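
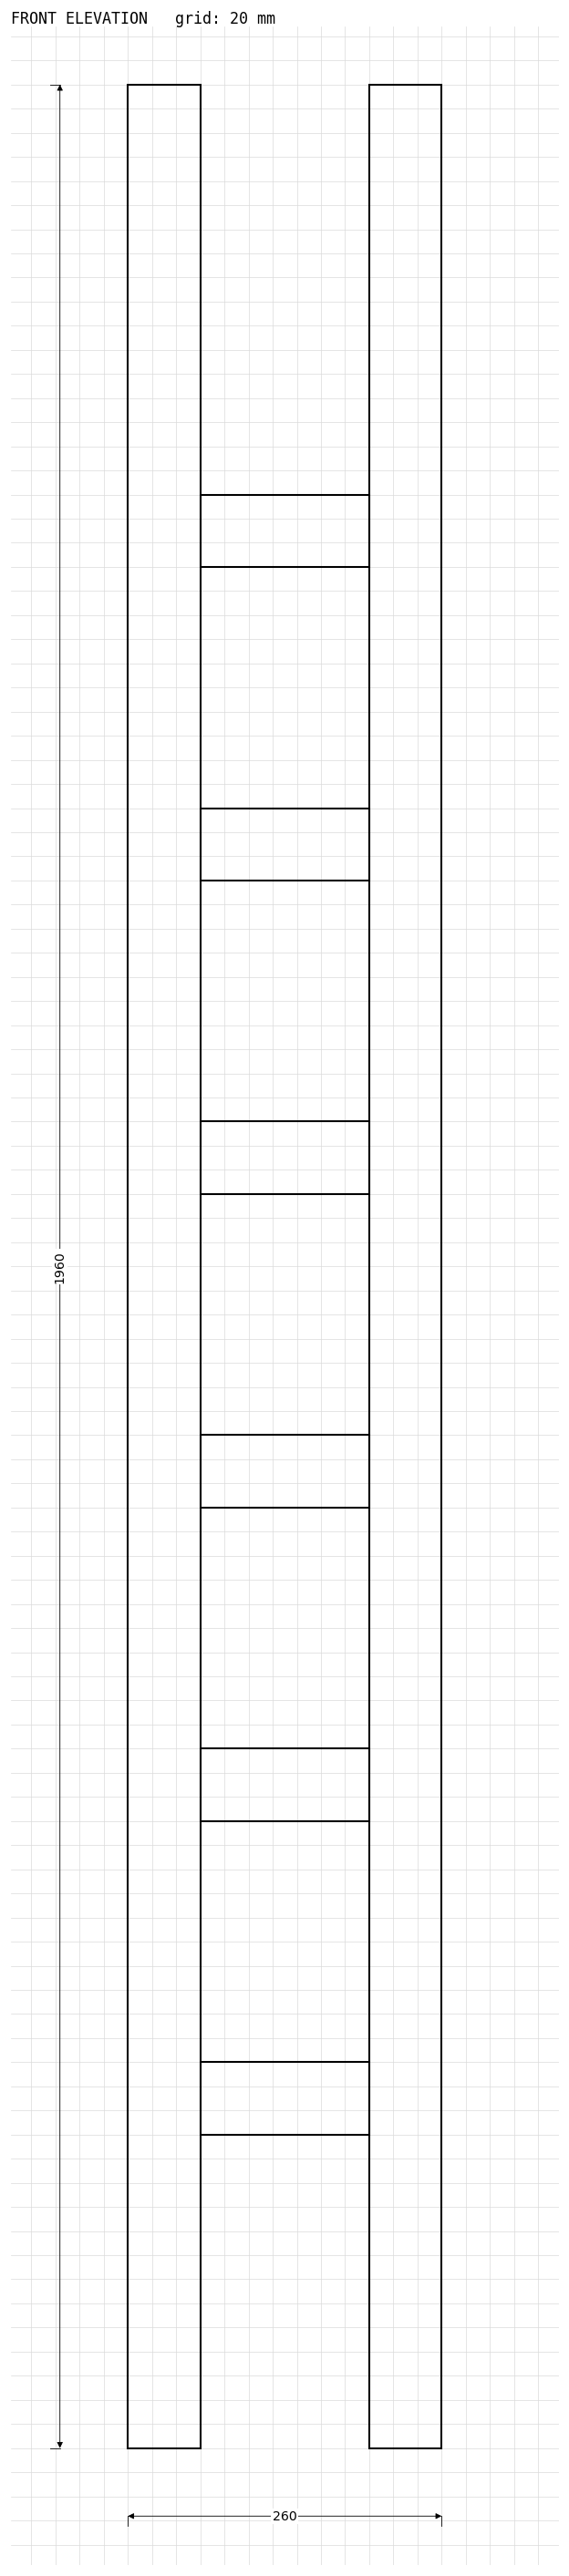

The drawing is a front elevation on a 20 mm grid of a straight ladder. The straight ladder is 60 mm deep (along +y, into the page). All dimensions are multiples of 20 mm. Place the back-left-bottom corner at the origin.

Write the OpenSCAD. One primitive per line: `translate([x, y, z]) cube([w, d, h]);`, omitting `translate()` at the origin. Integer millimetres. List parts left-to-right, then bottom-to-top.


cube([60, 60, 1960]);
translate([60, 0, 260]) cube([140, 60, 60]);
translate([60, 0, 520]) cube([140, 60, 60]);
translate([60, 0, 780]) cube([140, 60, 60]);
translate([60, 0, 1040]) cube([140, 60, 60]);
translate([60, 0, 1300]) cube([140, 60, 60]);
translate([60, 0, 1560]) cube([140, 60, 60]);
translate([200, 0, 0]) cube([60, 60, 1960]);


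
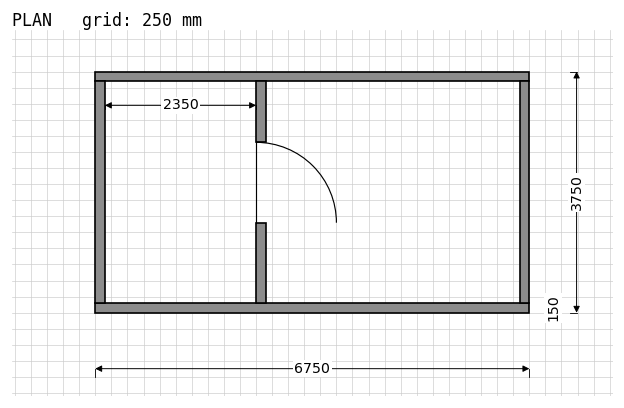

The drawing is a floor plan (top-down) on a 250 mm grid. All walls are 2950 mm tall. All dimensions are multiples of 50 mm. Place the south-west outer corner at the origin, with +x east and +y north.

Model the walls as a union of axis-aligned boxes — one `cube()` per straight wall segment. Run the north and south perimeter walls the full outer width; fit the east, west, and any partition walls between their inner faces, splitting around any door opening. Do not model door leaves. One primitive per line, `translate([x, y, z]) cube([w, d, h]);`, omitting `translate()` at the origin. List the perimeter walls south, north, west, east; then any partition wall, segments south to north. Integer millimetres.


cube([6750, 150, 2950]);
translate([0, 3600, 0]) cube([6750, 150, 2950]);
translate([0, 150, 0]) cube([150, 3450, 2950]);
translate([6600, 150, 0]) cube([150, 3450, 2950]);
translate([2500, 150, 0]) cube([150, 1250, 2950]);
translate([2500, 2650, 0]) cube([150, 950, 2950]);


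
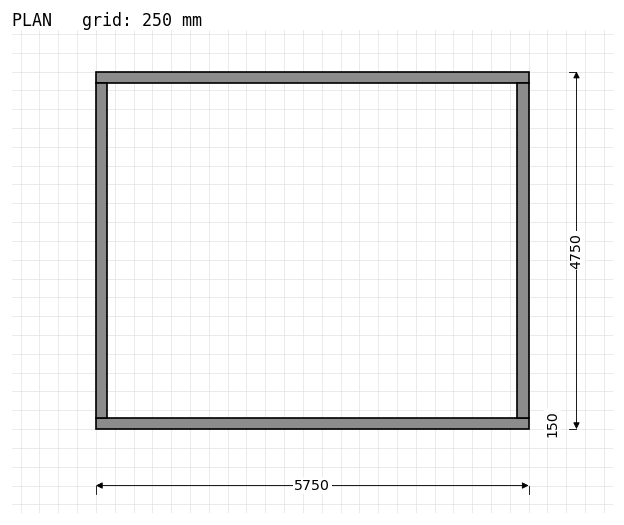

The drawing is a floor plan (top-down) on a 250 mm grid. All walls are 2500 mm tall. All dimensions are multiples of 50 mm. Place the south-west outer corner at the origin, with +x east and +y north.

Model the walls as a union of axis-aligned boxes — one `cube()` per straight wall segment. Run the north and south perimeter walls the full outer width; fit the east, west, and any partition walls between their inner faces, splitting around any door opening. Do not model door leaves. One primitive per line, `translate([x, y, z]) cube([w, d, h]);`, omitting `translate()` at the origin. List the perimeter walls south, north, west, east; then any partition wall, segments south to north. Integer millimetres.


cube([5750, 150, 2500]);
translate([0, 4600, 0]) cube([5750, 150, 2500]);
translate([0, 150, 0]) cube([150, 4450, 2500]);
translate([5600, 150, 0]) cube([150, 4450, 2500]);


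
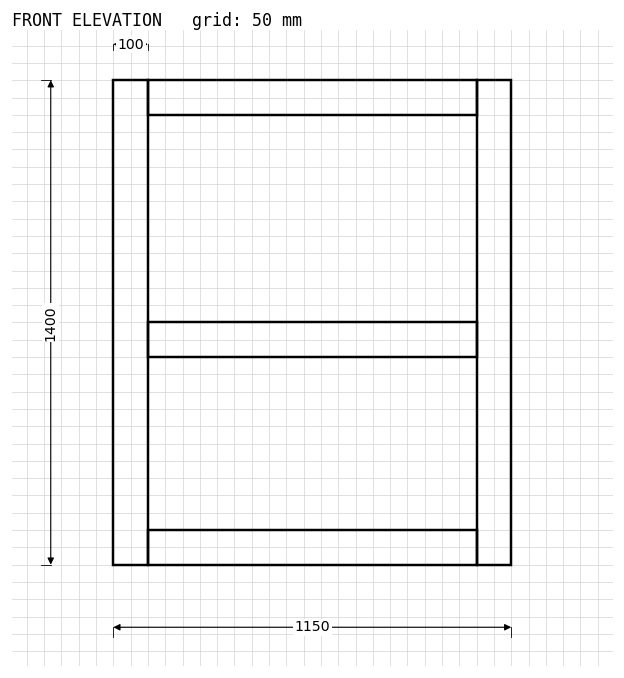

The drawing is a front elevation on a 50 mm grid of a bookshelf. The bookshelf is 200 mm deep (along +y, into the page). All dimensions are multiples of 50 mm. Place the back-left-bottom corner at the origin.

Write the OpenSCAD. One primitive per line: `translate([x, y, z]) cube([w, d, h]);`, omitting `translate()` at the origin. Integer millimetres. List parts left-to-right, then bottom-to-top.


cube([100, 200, 1400]);
translate([100, 0, 0]) cube([950, 200, 100]);
translate([100, 0, 600]) cube([950, 200, 100]);
translate([100, 0, 1300]) cube([950, 200, 100]);
translate([1050, 0, 0]) cube([100, 200, 1400]);


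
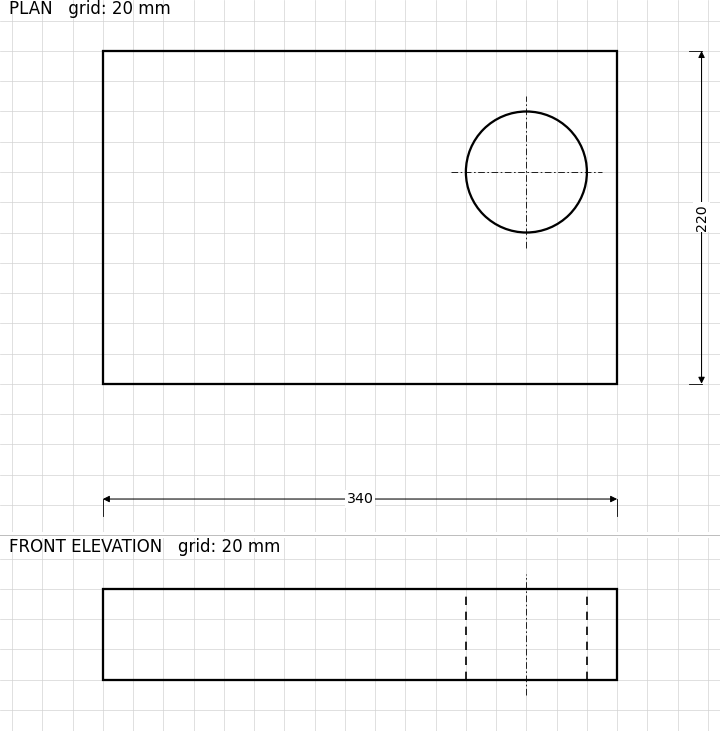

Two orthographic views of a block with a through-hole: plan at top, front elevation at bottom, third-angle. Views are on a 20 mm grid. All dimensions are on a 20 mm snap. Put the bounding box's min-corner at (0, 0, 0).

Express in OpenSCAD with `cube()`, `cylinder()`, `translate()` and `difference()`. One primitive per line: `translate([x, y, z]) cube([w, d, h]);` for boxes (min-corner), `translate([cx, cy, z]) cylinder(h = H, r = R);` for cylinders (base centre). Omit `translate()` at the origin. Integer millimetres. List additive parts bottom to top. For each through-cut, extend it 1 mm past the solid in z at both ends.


difference() {
  cube([340, 220, 60]);
  translate([280, 140, -1]) cylinder(h = 62, r = 40);
}


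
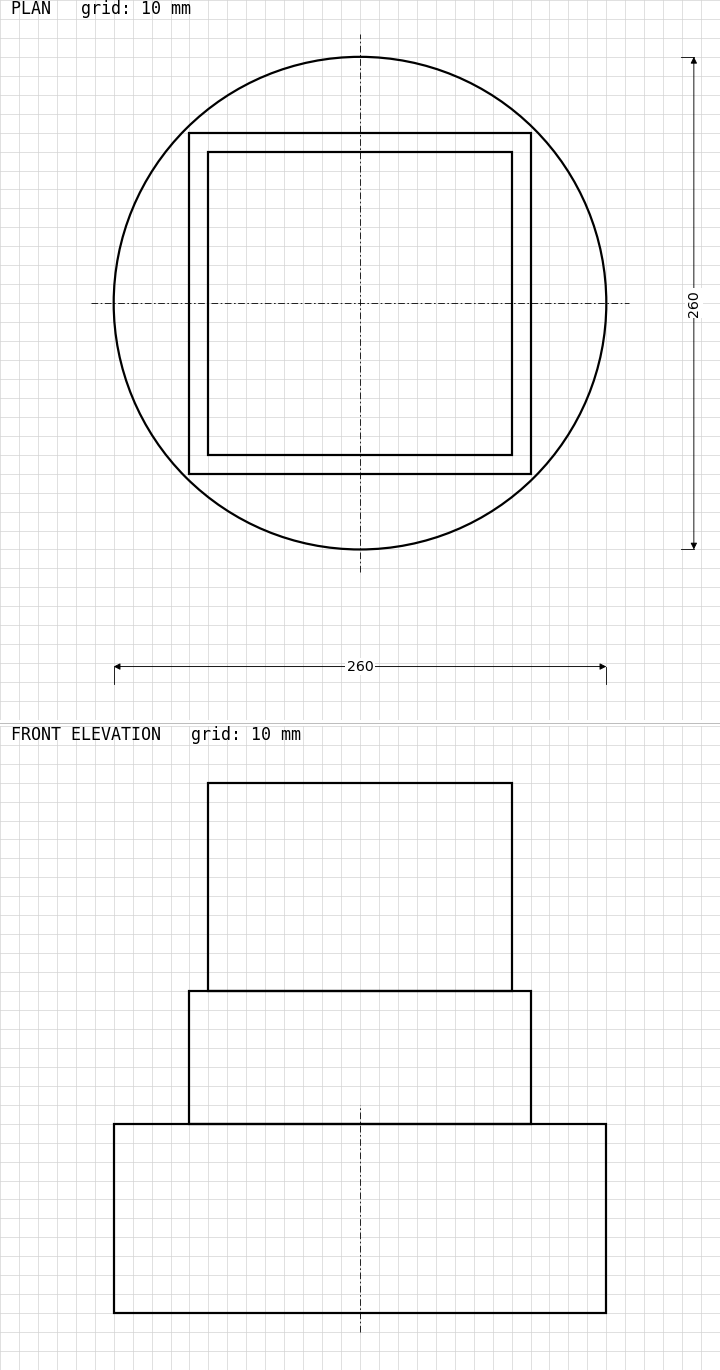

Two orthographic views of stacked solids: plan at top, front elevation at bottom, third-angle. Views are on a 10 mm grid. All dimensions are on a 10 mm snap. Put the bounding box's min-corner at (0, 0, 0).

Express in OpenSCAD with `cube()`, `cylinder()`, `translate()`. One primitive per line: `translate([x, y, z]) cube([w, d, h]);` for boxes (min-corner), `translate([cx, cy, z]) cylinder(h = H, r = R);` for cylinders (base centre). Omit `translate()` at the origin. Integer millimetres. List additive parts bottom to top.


translate([130, 130, 0]) cylinder(h = 100, r = 130);
translate([40, 40, 100]) cube([180, 180, 70]);
translate([50, 50, 170]) cube([160, 160, 110]);


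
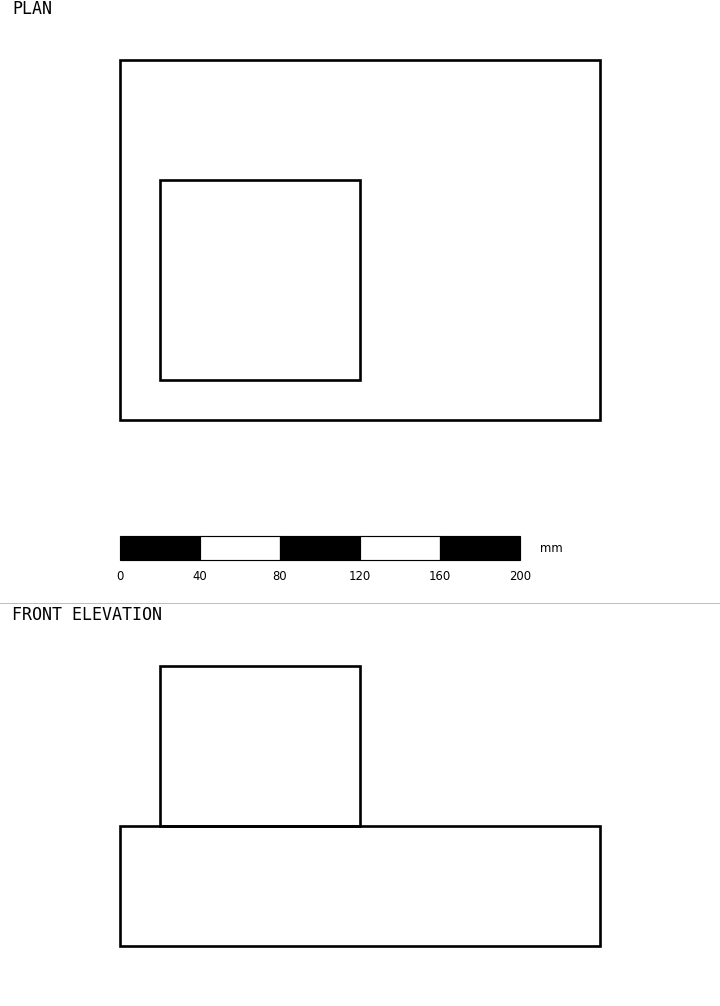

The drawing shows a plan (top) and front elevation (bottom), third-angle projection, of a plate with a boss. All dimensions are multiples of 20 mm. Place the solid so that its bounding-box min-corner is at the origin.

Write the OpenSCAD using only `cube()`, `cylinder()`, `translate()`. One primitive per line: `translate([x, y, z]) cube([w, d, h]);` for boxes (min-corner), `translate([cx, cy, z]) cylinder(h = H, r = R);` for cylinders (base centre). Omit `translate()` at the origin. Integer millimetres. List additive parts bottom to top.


cube([240, 180, 60]);
translate([20, 20, 60]) cube([100, 100, 80]);


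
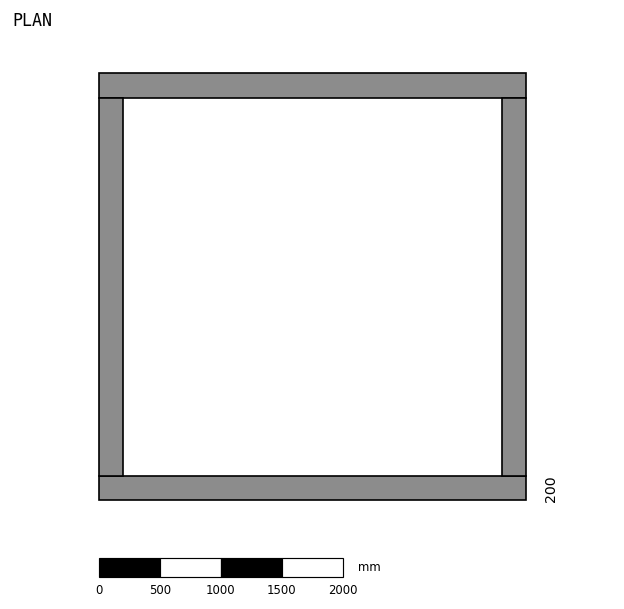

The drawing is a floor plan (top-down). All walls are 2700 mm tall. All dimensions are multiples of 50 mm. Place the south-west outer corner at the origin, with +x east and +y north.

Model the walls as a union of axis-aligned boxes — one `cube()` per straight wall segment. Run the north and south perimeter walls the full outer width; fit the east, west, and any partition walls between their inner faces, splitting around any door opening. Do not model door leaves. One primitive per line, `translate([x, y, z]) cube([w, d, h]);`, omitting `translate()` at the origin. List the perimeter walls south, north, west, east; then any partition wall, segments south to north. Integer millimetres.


cube([3500, 200, 2700]);
translate([0, 3300, 0]) cube([3500, 200, 2700]);
translate([0, 200, 0]) cube([200, 3100, 2700]);
translate([3300, 200, 0]) cube([200, 3100, 2700]);


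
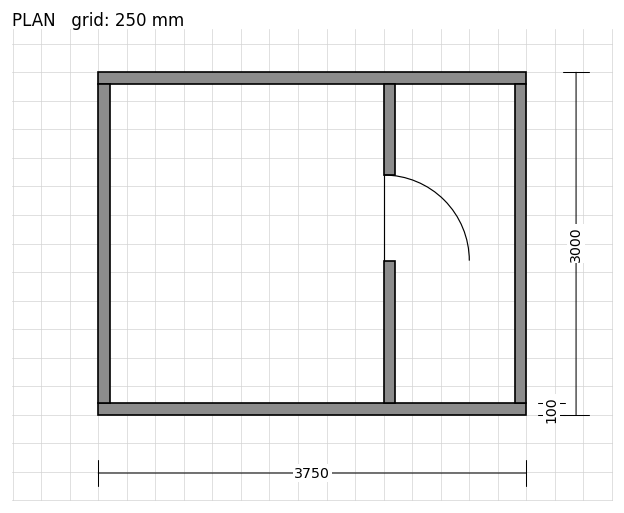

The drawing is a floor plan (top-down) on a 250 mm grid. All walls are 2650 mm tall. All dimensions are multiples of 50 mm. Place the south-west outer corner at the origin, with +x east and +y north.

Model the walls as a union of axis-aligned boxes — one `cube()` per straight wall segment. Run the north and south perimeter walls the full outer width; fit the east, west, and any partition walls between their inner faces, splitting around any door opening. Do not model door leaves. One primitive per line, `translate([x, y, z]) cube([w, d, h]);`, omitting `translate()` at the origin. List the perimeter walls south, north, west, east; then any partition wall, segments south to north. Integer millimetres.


cube([3750, 100, 2650]);
translate([0, 2900, 0]) cube([3750, 100, 2650]);
translate([0, 100, 0]) cube([100, 2800, 2650]);
translate([3650, 100, 0]) cube([100, 2800, 2650]);
translate([2500, 100, 0]) cube([100, 1250, 2650]);
translate([2500, 2100, 0]) cube([100, 800, 2650]);


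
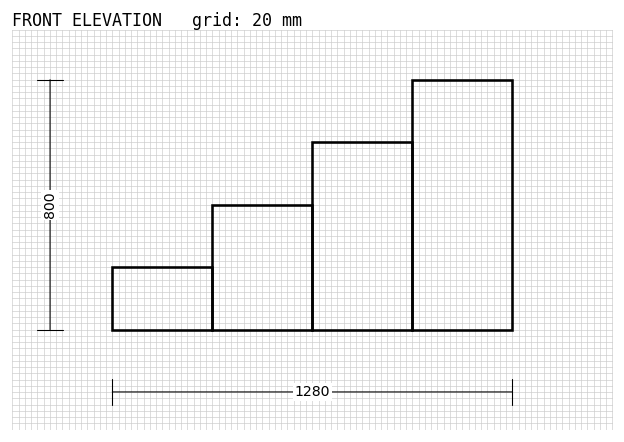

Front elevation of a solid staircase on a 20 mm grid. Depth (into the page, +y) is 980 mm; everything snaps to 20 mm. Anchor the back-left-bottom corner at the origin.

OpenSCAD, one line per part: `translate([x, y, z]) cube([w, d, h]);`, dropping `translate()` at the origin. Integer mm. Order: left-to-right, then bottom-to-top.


cube([320, 980, 200]);
translate([320, 0, 0]) cube([320, 980, 400]);
translate([640, 0, 0]) cube([320, 980, 600]);
translate([960, 0, 0]) cube([320, 980, 800]);


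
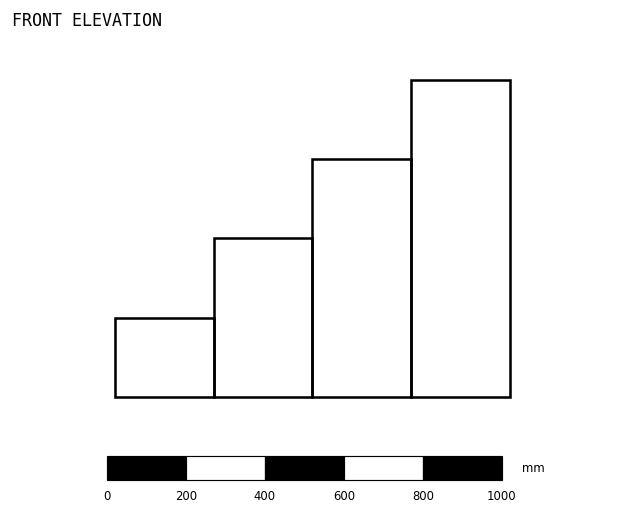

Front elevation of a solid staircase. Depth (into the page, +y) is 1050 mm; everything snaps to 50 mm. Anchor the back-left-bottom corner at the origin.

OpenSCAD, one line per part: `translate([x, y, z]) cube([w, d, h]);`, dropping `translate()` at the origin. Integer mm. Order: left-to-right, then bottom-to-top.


cube([250, 1050, 200]);
translate([250, 0, 0]) cube([250, 1050, 400]);
translate([500, 0, 0]) cube([250, 1050, 600]);
translate([750, 0, 0]) cube([250, 1050, 800]);


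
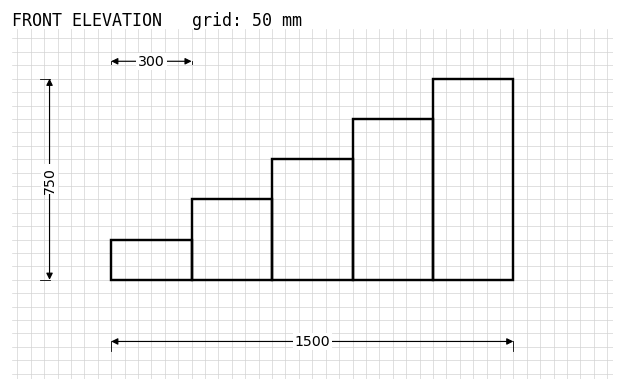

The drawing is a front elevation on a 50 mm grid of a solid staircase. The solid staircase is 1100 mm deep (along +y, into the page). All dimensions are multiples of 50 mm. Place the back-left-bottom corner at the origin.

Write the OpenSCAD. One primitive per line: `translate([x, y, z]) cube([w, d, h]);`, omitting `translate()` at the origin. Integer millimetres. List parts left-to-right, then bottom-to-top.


cube([300, 1100, 150]);
translate([300, 0, 0]) cube([300, 1100, 300]);
translate([600, 0, 0]) cube([300, 1100, 450]);
translate([900, 0, 0]) cube([300, 1100, 600]);
translate([1200, 0, 0]) cube([300, 1100, 750]);


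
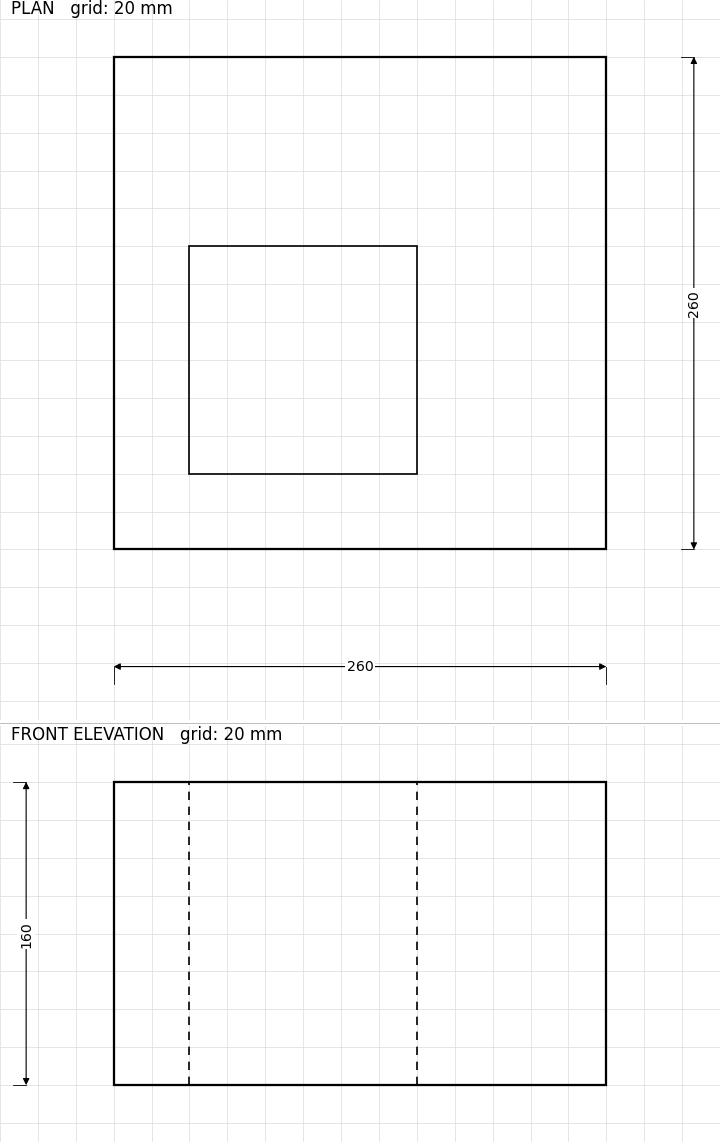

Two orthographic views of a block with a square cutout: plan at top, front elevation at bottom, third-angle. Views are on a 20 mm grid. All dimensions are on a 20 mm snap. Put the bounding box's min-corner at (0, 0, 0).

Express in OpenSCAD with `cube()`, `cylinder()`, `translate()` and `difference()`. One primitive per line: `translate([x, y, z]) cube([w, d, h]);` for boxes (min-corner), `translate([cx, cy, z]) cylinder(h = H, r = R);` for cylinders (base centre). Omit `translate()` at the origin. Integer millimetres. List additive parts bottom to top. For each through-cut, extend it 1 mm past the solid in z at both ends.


difference() {
  cube([260, 260, 160]);
  translate([40, 40, -1]) cube([120, 120, 162]);
}


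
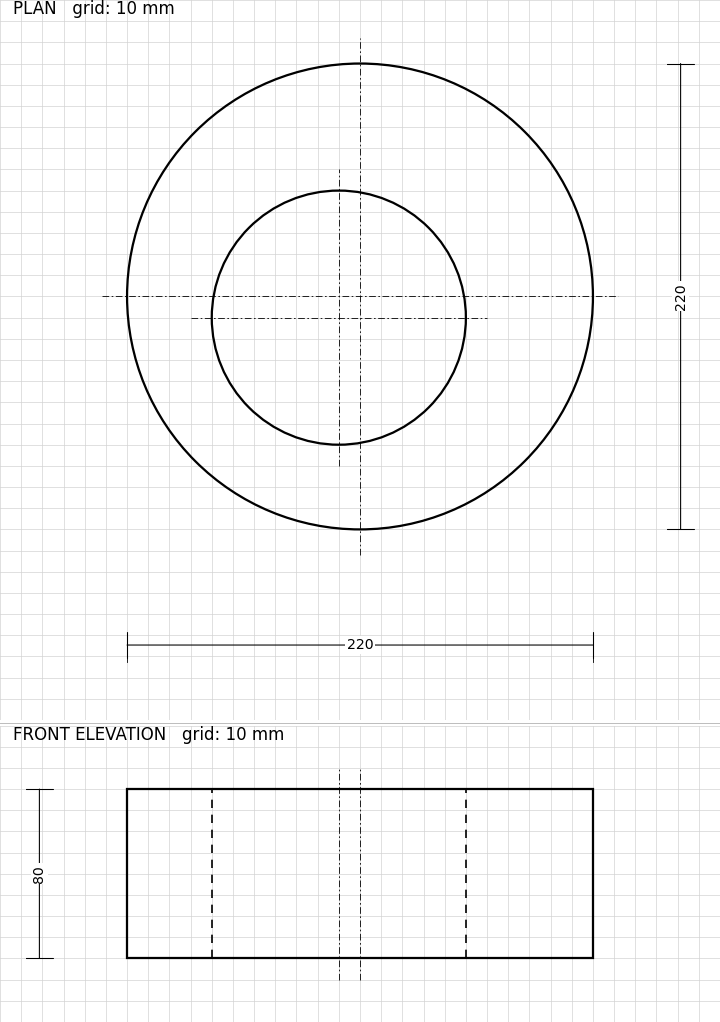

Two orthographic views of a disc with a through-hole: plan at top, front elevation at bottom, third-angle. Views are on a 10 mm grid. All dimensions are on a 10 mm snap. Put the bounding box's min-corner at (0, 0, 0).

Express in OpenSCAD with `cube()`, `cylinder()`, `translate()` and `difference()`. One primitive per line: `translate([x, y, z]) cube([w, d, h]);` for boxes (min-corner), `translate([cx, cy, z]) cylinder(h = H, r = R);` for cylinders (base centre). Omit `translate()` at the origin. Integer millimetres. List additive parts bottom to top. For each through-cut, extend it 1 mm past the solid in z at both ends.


difference() {
  translate([110, 110, 0]) cylinder(h = 80, r = 110);
  translate([100, 100, -1]) cylinder(h = 82, r = 60);
}


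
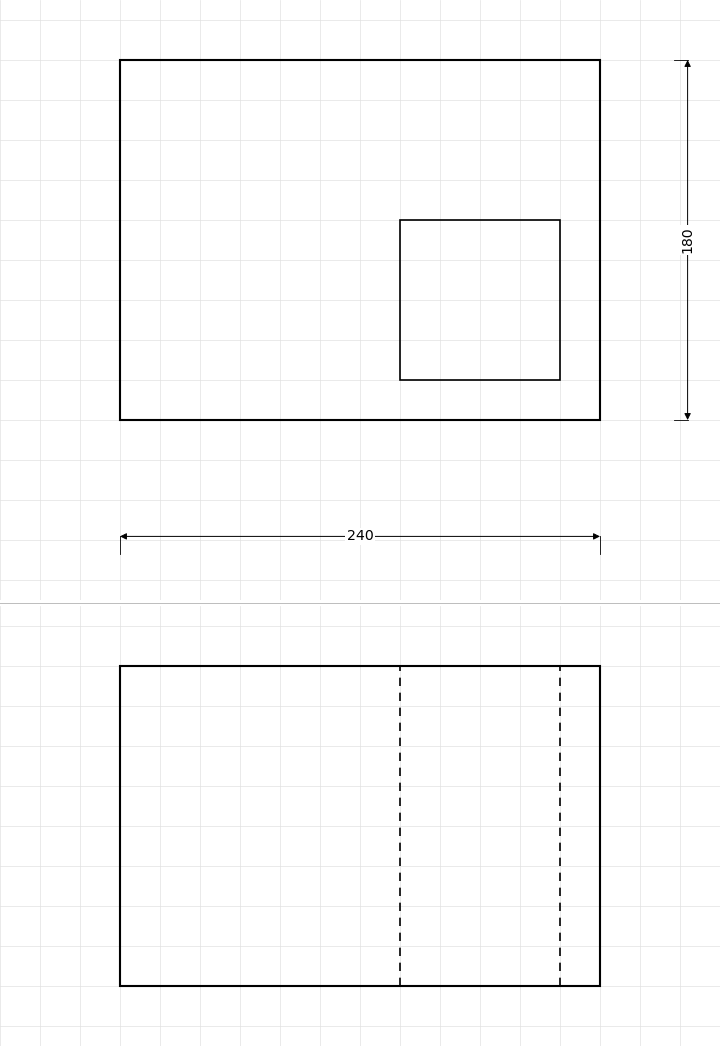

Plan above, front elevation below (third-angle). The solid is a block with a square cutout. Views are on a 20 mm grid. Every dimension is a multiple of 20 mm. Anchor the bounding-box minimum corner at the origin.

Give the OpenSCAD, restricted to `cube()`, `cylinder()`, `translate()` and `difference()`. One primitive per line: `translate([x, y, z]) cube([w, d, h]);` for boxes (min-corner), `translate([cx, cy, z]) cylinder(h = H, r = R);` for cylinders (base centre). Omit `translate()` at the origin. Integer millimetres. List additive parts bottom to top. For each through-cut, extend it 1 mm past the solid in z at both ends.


difference() {
  cube([240, 180, 160]);
  translate([140, 20, -1]) cube([80, 80, 162]);
}


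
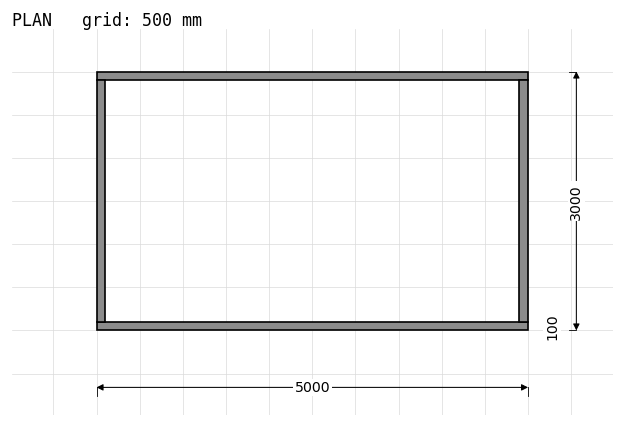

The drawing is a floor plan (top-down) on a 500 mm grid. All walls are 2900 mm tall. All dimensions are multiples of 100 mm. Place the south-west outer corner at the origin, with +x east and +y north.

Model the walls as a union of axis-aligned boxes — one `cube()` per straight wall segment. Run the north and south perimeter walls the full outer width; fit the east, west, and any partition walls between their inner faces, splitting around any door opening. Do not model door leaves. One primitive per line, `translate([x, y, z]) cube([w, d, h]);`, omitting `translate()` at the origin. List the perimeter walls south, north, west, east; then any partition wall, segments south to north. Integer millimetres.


cube([5000, 100, 2900]);
translate([0, 2900, 0]) cube([5000, 100, 2900]);
translate([0, 100, 0]) cube([100, 2800, 2900]);
translate([4900, 100, 0]) cube([100, 2800, 2900]);


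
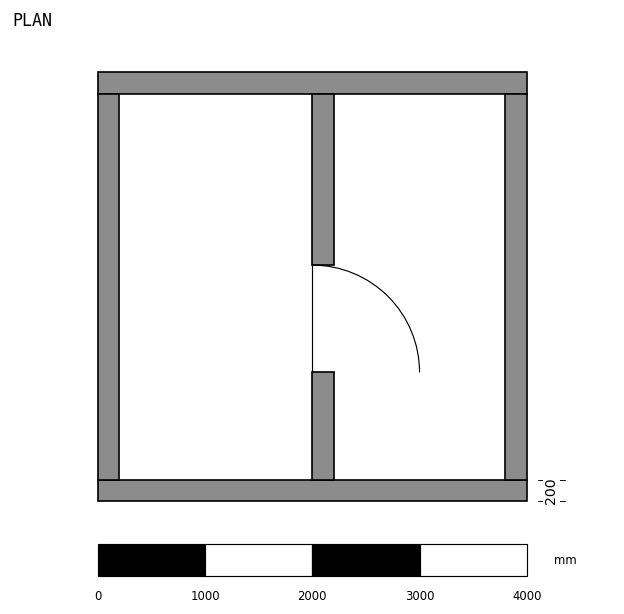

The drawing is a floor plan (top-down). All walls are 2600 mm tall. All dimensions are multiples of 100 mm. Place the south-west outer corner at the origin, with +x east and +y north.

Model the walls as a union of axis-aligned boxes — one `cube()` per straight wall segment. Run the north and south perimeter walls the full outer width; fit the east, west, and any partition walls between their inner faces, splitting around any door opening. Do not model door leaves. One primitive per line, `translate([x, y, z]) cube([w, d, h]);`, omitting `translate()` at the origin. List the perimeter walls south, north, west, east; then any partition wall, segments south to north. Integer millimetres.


cube([4000, 200, 2600]);
translate([0, 3800, 0]) cube([4000, 200, 2600]);
translate([0, 200, 0]) cube([200, 3600, 2600]);
translate([3800, 200, 0]) cube([200, 3600, 2600]);
translate([2000, 200, 0]) cube([200, 1000, 2600]);
translate([2000, 2200, 0]) cube([200, 1600, 2600]);


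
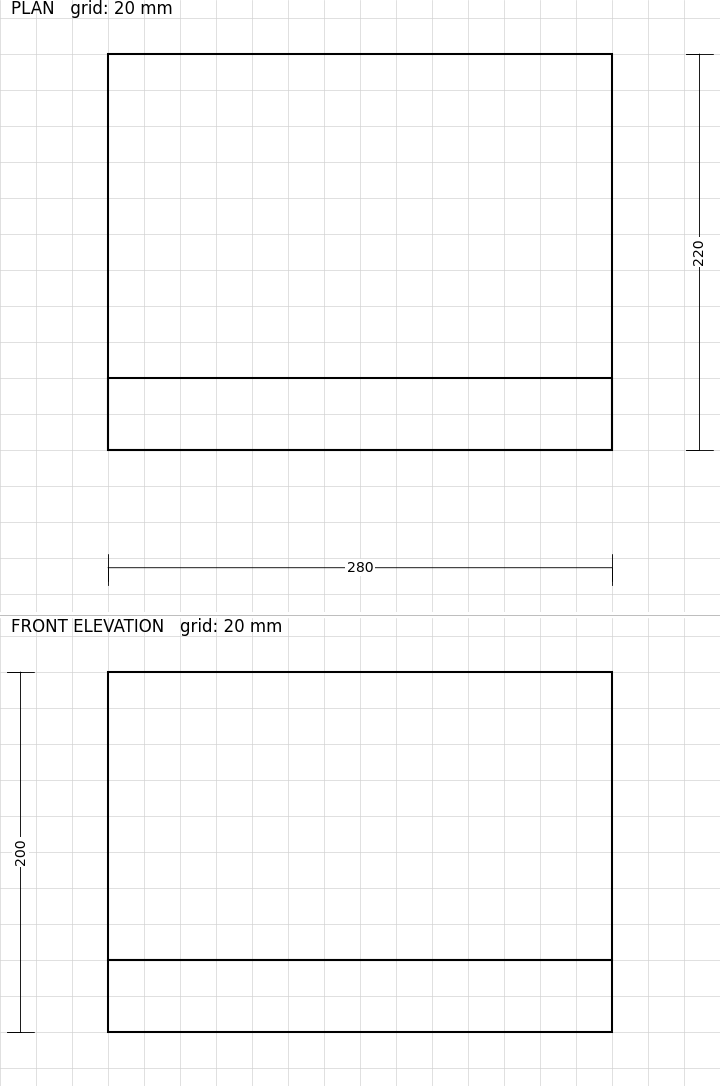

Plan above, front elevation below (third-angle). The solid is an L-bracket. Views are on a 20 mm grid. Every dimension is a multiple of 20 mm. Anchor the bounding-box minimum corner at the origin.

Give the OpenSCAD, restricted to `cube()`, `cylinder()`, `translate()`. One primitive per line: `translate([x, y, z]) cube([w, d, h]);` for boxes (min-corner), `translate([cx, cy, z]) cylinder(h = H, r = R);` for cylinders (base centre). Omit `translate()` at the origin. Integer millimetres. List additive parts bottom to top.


cube([280, 220, 40]);
translate([0, 0, 40]) cube([280, 40, 160]);


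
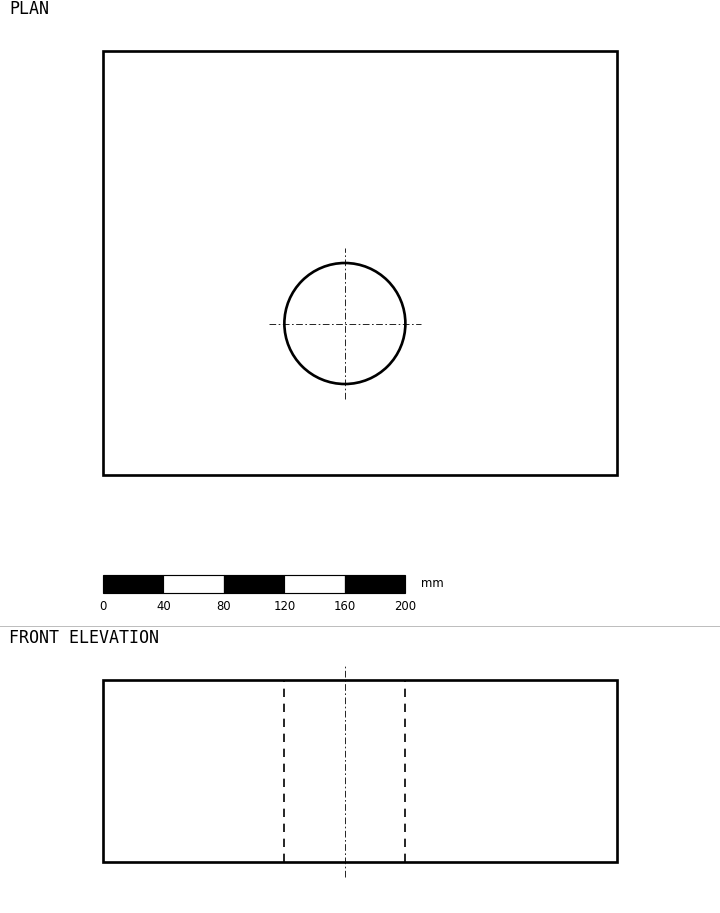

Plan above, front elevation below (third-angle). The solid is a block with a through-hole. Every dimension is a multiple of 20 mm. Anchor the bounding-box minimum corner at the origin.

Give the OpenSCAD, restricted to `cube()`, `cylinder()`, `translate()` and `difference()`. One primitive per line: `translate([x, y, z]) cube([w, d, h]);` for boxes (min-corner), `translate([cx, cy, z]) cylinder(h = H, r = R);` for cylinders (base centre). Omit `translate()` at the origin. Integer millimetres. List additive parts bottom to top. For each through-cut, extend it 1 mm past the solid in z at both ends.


difference() {
  cube([340, 280, 120]);
  translate([160, 100, -1]) cylinder(h = 122, r = 40);
}


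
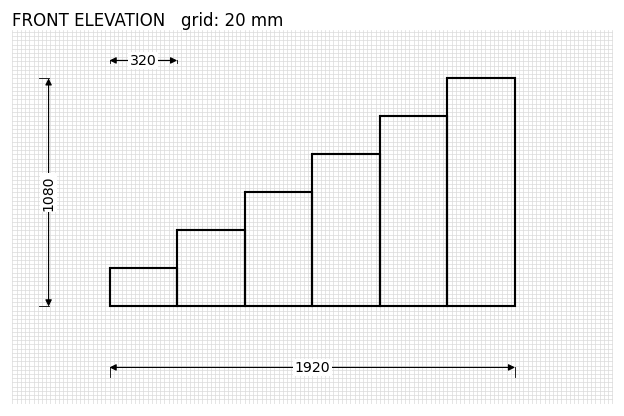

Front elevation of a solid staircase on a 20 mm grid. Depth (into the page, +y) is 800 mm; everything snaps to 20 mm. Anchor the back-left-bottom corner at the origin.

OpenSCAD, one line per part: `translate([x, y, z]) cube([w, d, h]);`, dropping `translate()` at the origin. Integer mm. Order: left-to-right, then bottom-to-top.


cube([320, 800, 180]);
translate([320, 0, 0]) cube([320, 800, 360]);
translate([640, 0, 0]) cube([320, 800, 540]);
translate([960, 0, 0]) cube([320, 800, 720]);
translate([1280, 0, 0]) cube([320, 800, 900]);
translate([1600, 0, 0]) cube([320, 800, 1080]);


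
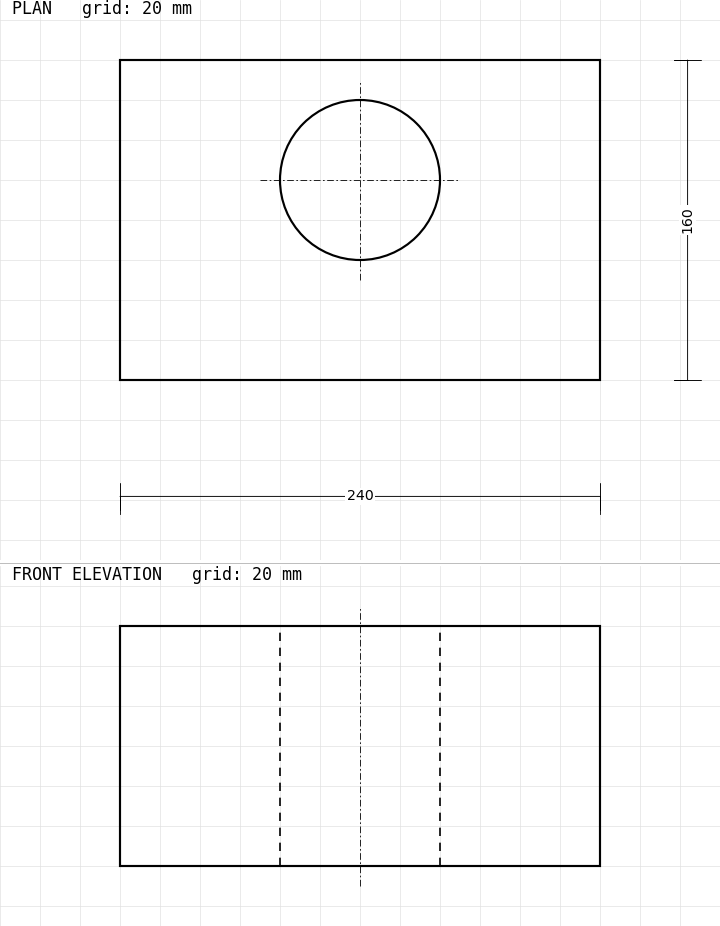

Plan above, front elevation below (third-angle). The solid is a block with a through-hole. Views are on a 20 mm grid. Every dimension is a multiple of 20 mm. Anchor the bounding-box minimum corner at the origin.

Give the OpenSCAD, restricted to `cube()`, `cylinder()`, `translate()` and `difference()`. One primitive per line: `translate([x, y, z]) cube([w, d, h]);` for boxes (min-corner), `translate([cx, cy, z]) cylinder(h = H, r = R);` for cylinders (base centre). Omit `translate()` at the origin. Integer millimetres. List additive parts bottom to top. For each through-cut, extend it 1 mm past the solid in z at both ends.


difference() {
  cube([240, 160, 120]);
  translate([120, 100, -1]) cylinder(h = 122, r = 40);
}


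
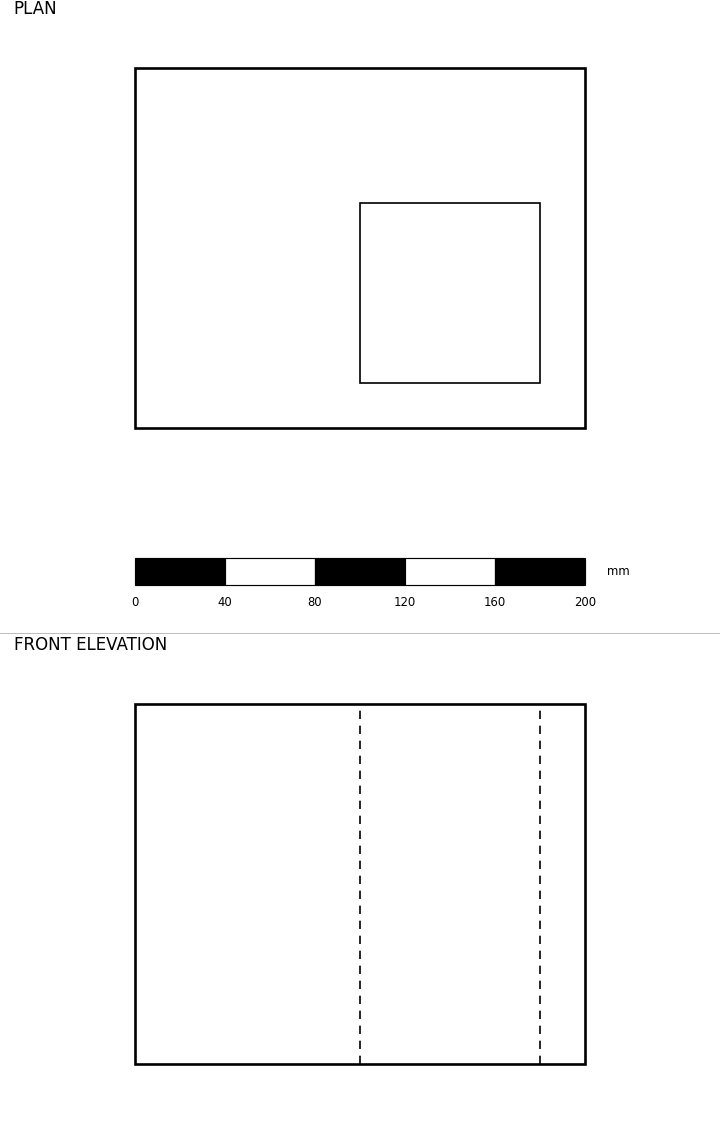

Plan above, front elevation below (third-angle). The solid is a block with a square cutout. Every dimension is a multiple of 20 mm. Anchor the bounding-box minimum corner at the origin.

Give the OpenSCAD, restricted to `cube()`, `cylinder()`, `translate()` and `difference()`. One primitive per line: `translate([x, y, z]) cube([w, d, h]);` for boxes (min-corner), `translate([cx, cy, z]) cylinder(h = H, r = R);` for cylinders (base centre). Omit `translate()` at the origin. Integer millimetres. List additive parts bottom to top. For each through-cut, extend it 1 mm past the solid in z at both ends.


difference() {
  cube([200, 160, 160]);
  translate([100, 20, -1]) cube([80, 80, 162]);
}


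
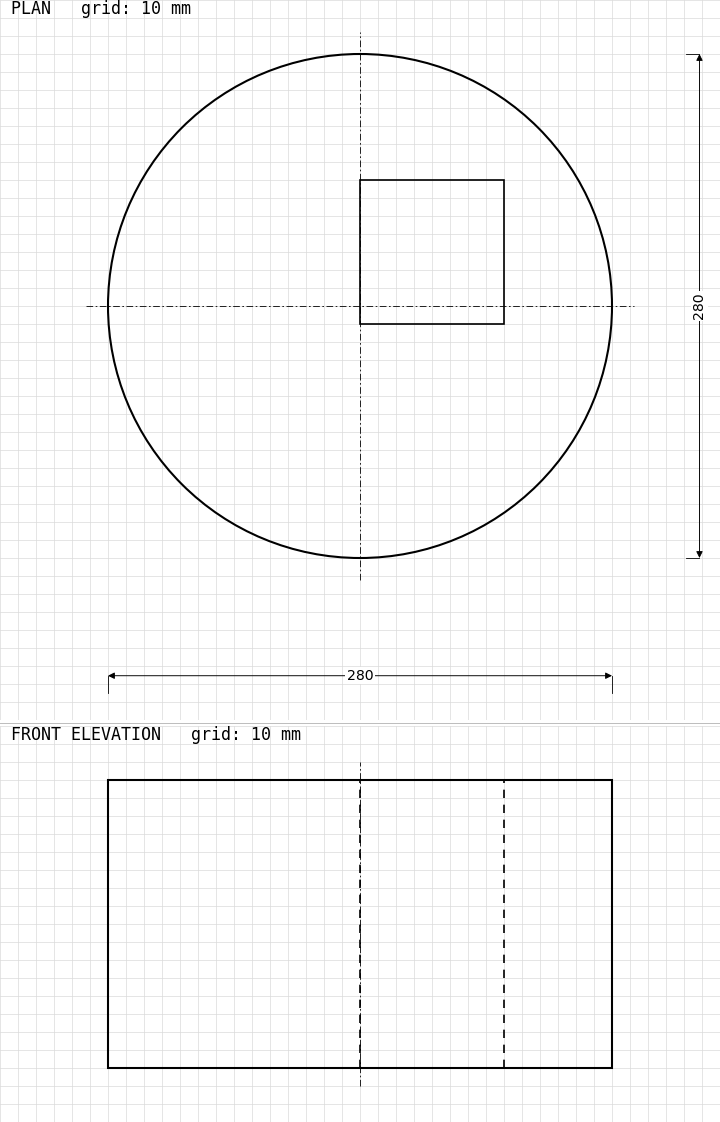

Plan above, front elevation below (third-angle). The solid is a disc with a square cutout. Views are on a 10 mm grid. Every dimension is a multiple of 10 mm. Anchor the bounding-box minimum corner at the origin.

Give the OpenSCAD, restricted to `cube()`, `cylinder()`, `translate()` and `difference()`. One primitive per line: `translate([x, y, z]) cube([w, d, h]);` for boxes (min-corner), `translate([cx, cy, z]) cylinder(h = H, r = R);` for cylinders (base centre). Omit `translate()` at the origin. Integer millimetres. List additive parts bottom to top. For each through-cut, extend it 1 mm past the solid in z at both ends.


difference() {
  translate([140, 140, 0]) cylinder(h = 160, r = 140);
  translate([140, 130, -1]) cube([80, 80, 162]);
}


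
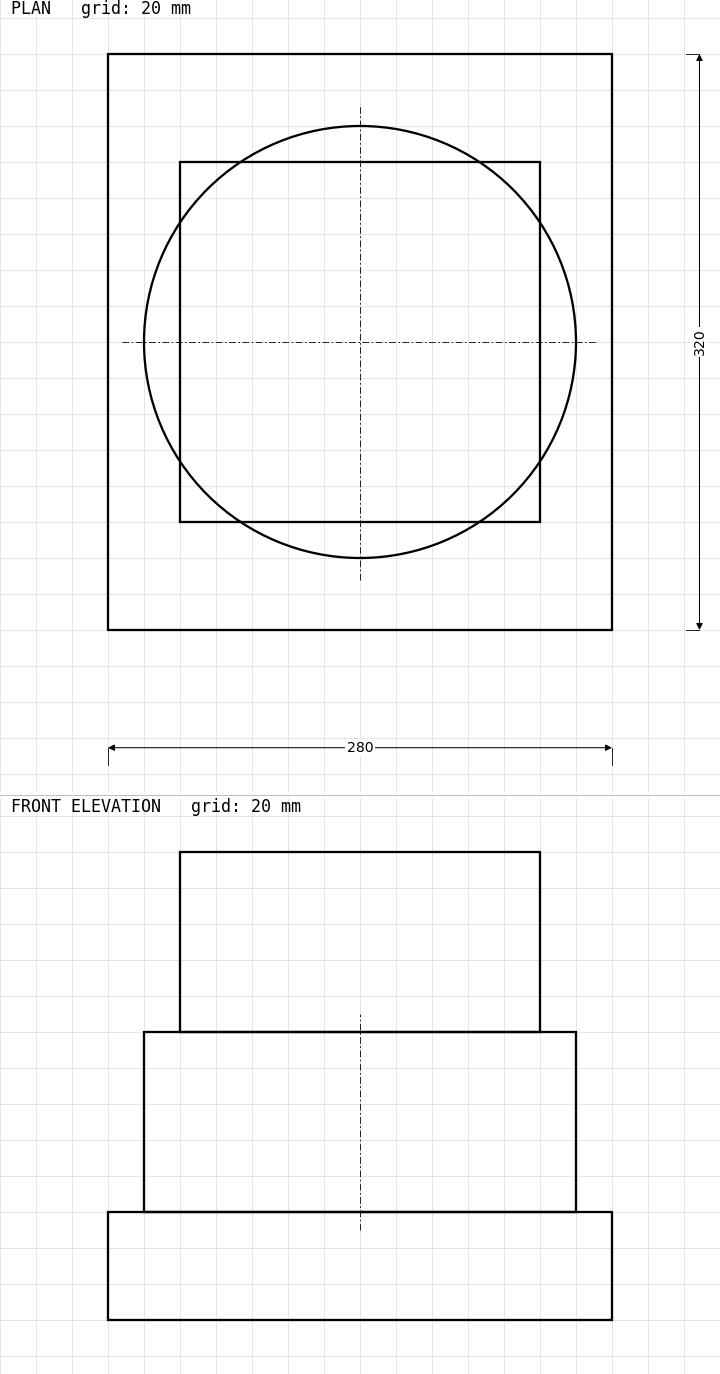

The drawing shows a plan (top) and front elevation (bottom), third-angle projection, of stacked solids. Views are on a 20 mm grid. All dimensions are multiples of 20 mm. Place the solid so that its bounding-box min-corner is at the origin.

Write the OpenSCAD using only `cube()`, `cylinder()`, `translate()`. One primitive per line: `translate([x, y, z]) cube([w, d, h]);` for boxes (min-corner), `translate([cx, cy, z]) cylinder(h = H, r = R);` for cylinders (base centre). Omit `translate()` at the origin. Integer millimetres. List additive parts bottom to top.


cube([280, 320, 60]);
translate([140, 160, 60]) cylinder(h = 100, r = 120);
translate([40, 60, 160]) cube([200, 200, 100]);


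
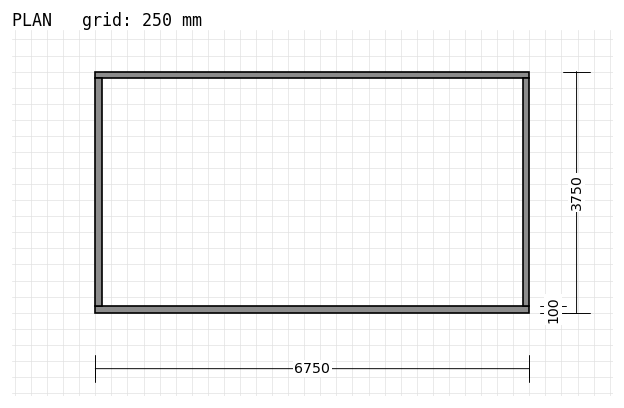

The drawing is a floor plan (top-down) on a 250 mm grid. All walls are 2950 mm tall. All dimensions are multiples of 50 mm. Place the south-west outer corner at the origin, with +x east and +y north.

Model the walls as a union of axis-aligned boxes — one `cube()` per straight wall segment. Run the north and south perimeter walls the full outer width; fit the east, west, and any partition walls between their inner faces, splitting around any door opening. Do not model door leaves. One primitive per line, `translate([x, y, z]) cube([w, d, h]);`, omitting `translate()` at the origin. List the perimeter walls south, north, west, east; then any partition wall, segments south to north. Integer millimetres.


cube([6750, 100, 2950]);
translate([0, 3650, 0]) cube([6750, 100, 2950]);
translate([0, 100, 0]) cube([100, 3550, 2950]);
translate([6650, 100, 0]) cube([100, 3550, 2950]);


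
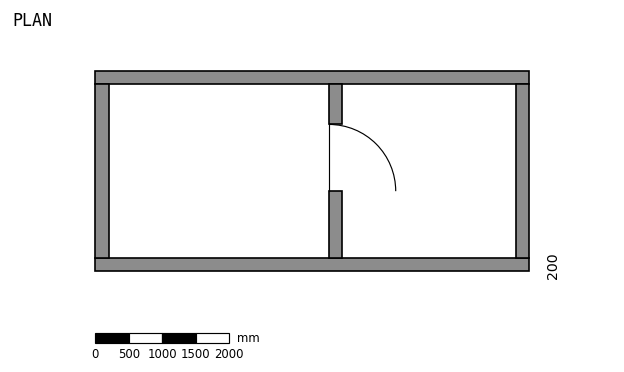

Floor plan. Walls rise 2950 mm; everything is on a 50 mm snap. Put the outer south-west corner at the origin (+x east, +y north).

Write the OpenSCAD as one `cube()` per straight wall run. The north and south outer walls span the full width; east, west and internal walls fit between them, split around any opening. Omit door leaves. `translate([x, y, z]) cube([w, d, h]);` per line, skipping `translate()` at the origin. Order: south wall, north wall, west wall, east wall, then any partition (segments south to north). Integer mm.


cube([6500, 200, 2950]);
translate([0, 2800, 0]) cube([6500, 200, 2950]);
translate([0, 200, 0]) cube([200, 2600, 2950]);
translate([6300, 200, 0]) cube([200, 2600, 2950]);
translate([3500, 200, 0]) cube([200, 1000, 2950]);
translate([3500, 2200, 0]) cube([200, 600, 2950]);


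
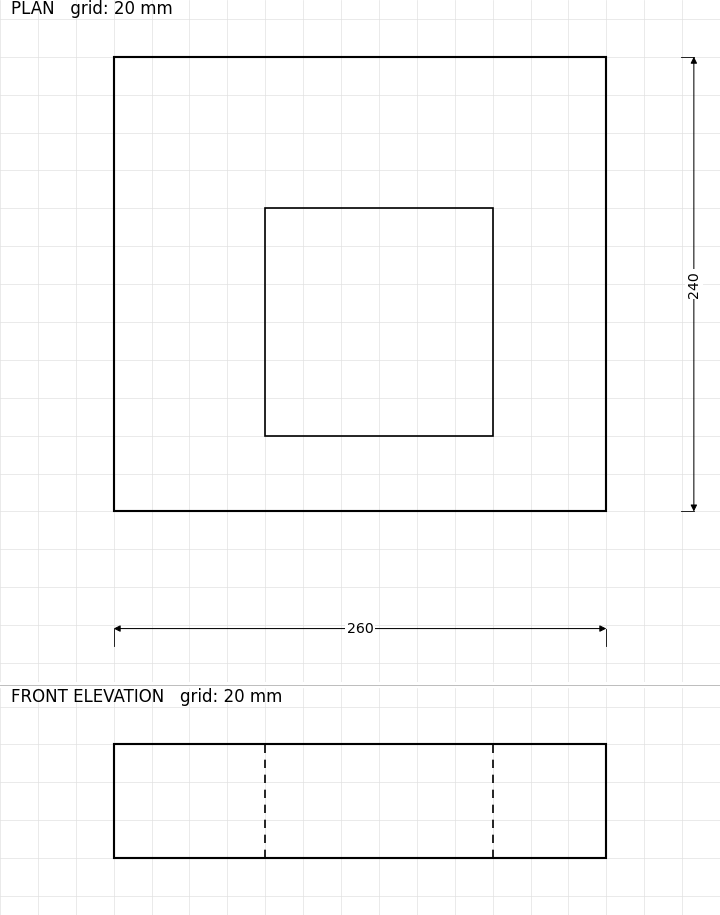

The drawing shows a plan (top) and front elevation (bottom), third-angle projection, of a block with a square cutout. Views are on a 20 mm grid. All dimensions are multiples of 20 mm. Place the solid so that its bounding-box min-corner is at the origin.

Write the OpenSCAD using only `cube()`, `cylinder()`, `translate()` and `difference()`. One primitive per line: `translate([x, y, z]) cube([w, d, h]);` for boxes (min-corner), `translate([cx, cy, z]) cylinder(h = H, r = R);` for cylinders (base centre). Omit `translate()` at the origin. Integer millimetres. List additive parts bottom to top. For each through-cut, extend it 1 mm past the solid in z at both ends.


difference() {
  cube([260, 240, 60]);
  translate([80, 40, -1]) cube([120, 120, 62]);
}


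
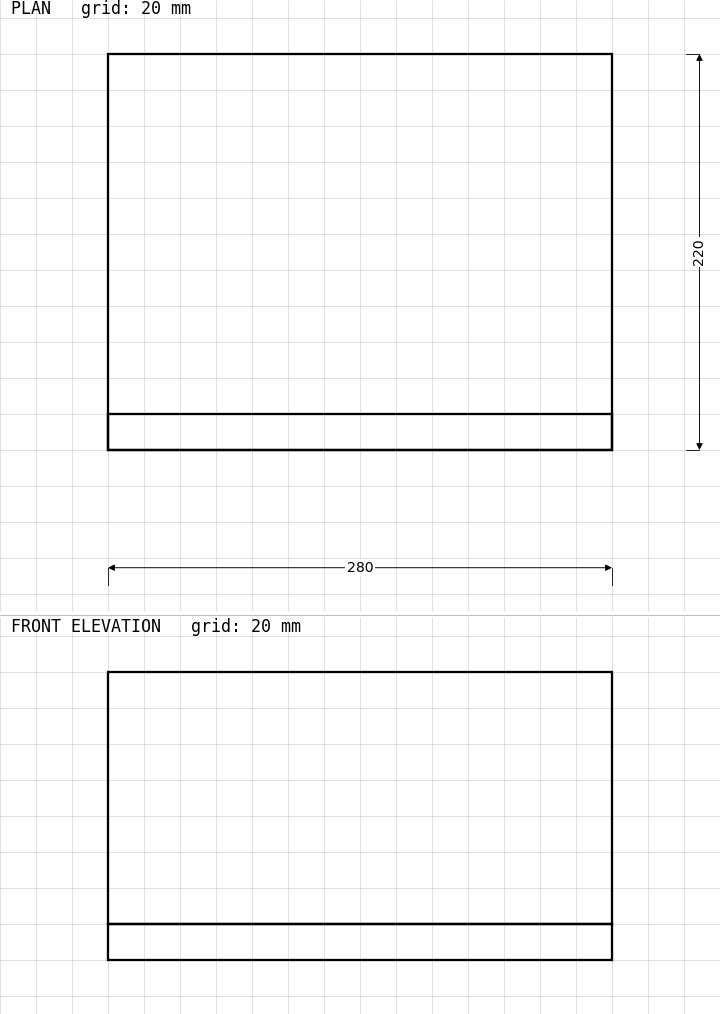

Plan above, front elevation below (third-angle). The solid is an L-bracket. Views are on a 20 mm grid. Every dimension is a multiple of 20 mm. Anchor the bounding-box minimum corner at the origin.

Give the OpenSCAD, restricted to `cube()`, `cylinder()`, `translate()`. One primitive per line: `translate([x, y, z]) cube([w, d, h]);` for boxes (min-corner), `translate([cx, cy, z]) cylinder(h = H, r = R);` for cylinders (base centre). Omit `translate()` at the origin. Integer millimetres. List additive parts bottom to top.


cube([280, 220, 20]);
translate([0, 0, 20]) cube([280, 20, 140]);


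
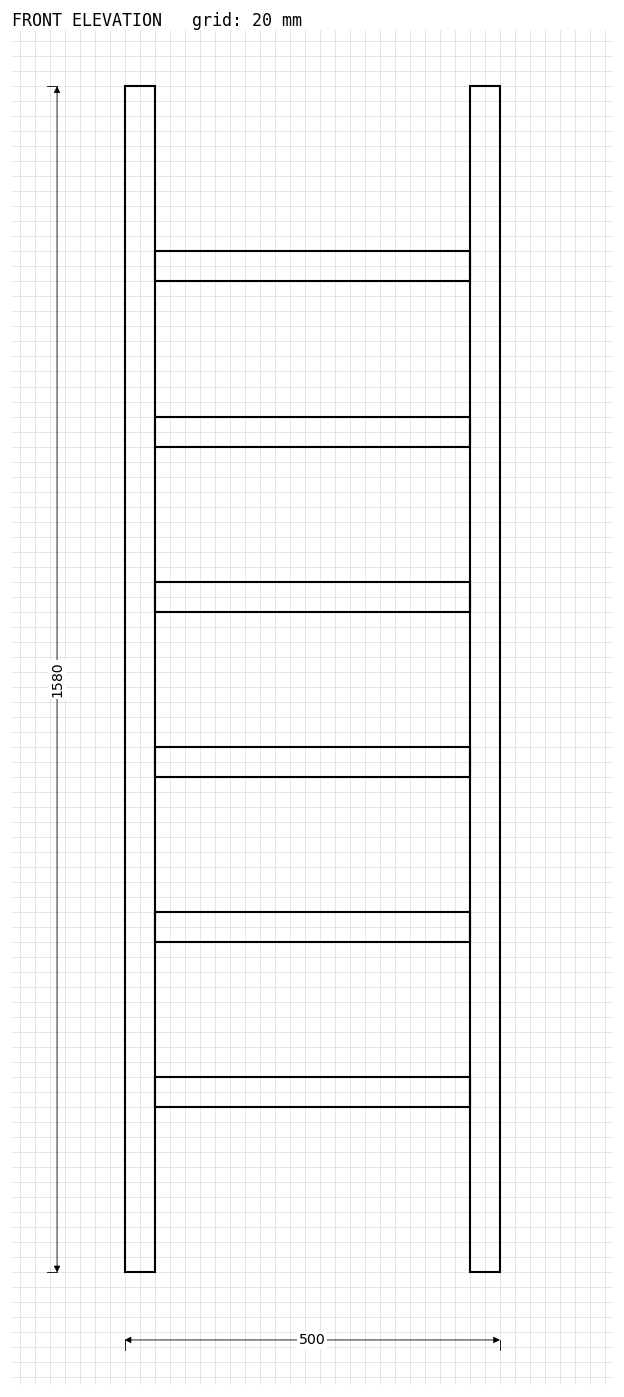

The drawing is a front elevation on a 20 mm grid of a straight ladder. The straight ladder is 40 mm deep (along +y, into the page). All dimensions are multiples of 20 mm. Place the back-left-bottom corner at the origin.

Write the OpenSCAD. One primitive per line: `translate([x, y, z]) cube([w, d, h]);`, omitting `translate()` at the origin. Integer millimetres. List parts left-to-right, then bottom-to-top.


cube([40, 40, 1580]);
translate([40, 0, 220]) cube([420, 40, 40]);
translate([40, 0, 440]) cube([420, 40, 40]);
translate([40, 0, 660]) cube([420, 40, 40]);
translate([40, 0, 880]) cube([420, 40, 40]);
translate([40, 0, 1100]) cube([420, 40, 40]);
translate([40, 0, 1320]) cube([420, 40, 40]);
translate([460, 0, 0]) cube([40, 40, 1580]);


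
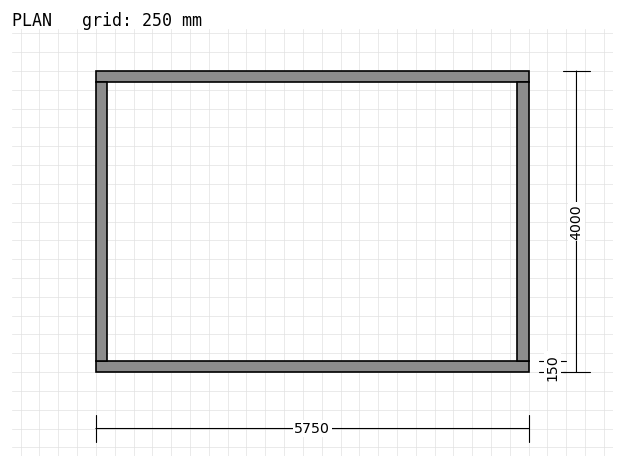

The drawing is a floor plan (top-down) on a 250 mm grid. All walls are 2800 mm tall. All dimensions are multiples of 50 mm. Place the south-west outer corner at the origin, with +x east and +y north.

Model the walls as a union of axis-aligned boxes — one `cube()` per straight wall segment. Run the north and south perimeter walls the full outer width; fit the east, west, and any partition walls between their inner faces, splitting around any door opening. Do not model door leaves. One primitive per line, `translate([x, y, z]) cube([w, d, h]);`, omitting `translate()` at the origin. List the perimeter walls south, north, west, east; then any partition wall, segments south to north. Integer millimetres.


cube([5750, 150, 2800]);
translate([0, 3850, 0]) cube([5750, 150, 2800]);
translate([0, 150, 0]) cube([150, 3700, 2800]);
translate([5600, 150, 0]) cube([150, 3700, 2800]);


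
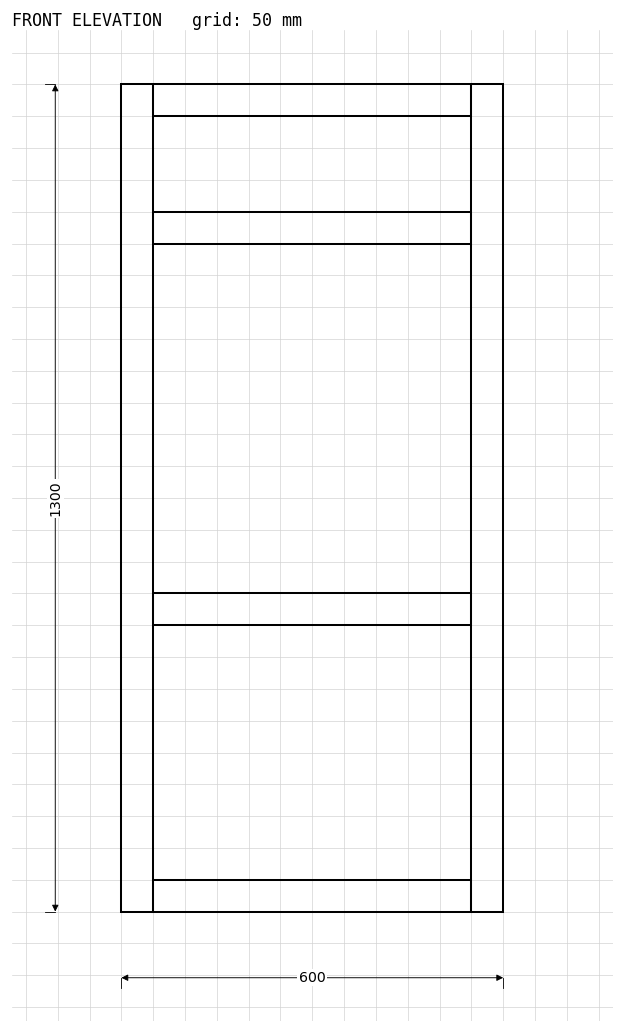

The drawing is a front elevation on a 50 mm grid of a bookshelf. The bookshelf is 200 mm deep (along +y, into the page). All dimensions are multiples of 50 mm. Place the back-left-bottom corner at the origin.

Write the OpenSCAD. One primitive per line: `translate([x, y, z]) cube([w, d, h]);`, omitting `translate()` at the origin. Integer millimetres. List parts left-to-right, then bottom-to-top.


cube([50, 200, 1300]);
translate([50, 0, 0]) cube([500, 200, 50]);
translate([50, 0, 450]) cube([500, 200, 50]);
translate([50, 0, 1050]) cube([500, 200, 50]);
translate([50, 0, 1250]) cube([500, 200, 50]);
translate([550, 0, 0]) cube([50, 200, 1300]);


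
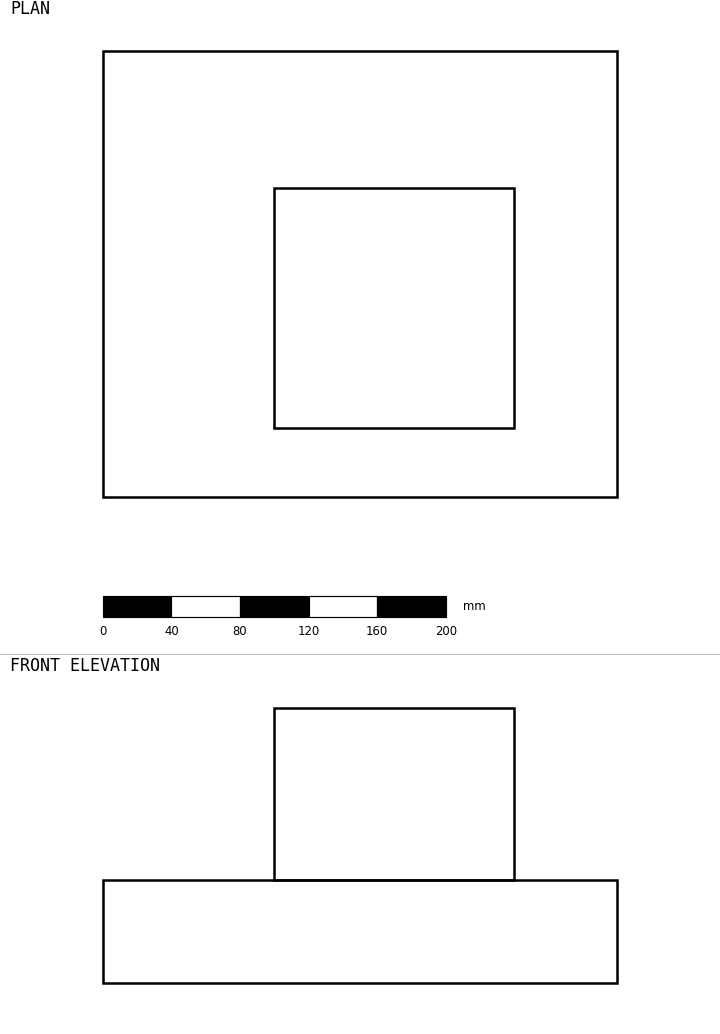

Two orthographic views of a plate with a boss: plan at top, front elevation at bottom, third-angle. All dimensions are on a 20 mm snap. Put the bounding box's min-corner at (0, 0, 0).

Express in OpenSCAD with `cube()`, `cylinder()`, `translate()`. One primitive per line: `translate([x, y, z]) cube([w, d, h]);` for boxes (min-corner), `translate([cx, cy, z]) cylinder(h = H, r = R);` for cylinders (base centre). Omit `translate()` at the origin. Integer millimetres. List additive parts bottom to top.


cube([300, 260, 60]);
translate([100, 40, 60]) cube([140, 140, 100]);


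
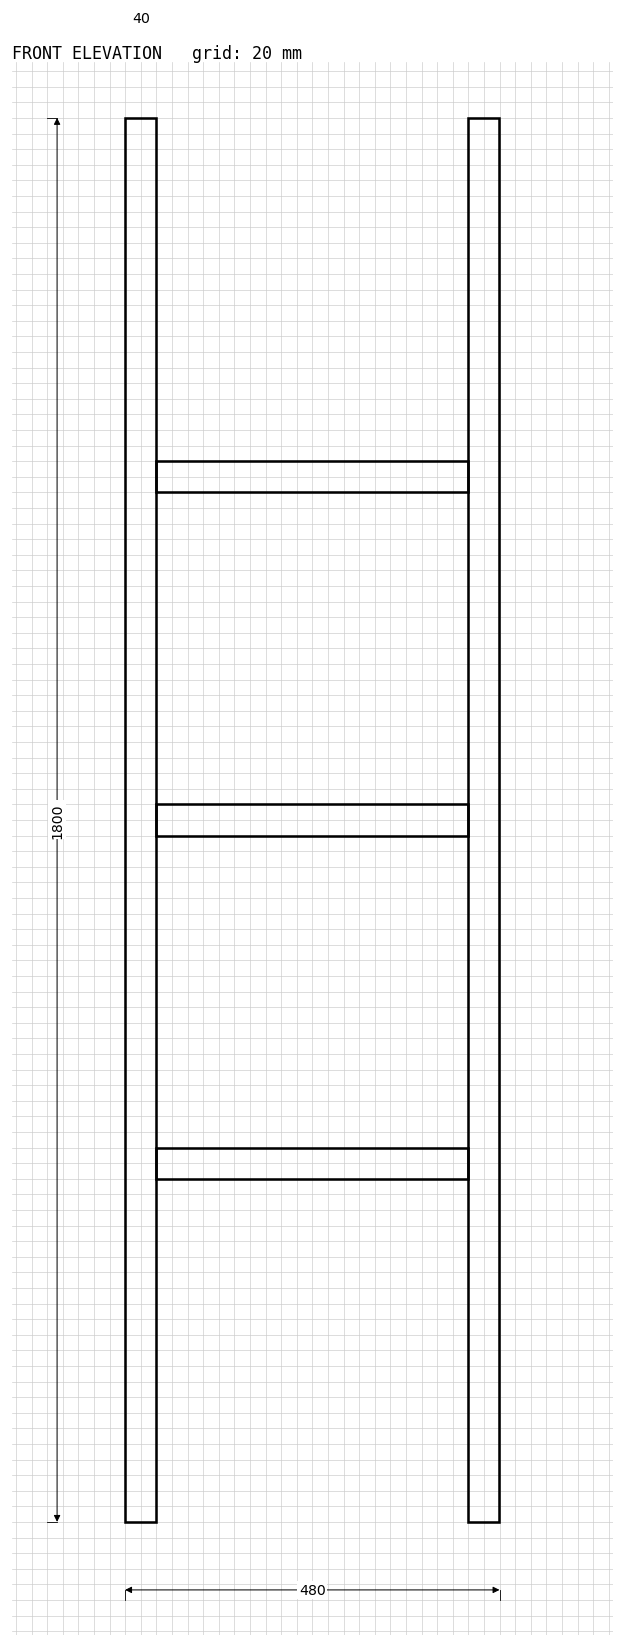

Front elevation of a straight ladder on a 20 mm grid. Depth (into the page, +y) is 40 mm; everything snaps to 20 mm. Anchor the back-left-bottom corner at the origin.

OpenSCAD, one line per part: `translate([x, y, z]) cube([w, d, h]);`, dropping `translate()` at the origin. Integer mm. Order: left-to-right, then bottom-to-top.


cube([40, 40, 1800]);
translate([40, 0, 440]) cube([400, 40, 40]);
translate([40, 0, 880]) cube([400, 40, 40]);
translate([40, 0, 1320]) cube([400, 40, 40]);
translate([440, 0, 0]) cube([40, 40, 1800]);


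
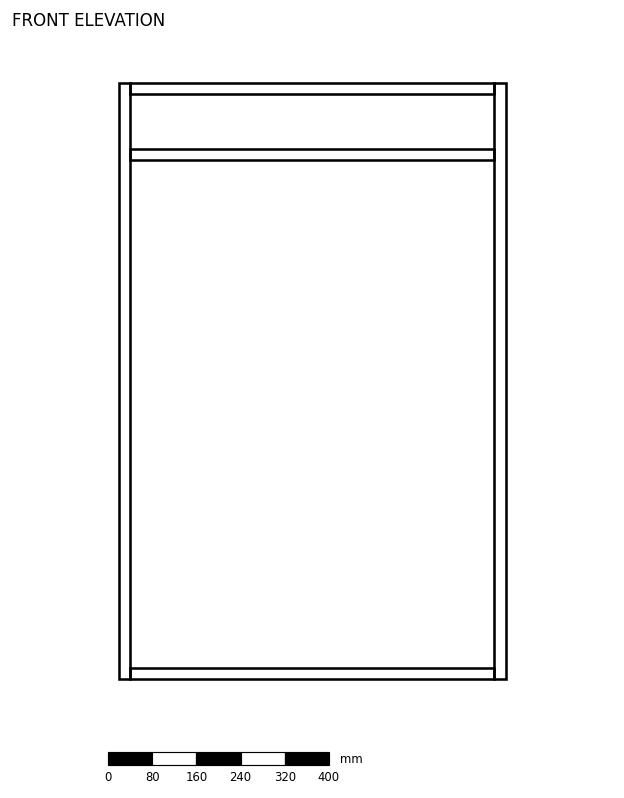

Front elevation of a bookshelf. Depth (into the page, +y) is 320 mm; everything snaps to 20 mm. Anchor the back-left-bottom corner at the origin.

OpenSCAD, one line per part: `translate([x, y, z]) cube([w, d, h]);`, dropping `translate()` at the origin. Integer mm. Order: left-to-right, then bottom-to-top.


cube([20, 320, 1080]);
translate([20, 0, 0]) cube([660, 320, 20]);
translate([20, 0, 940]) cube([660, 320, 20]);
translate([20, 0, 1060]) cube([660, 320, 20]);
translate([680, 0, 0]) cube([20, 320, 1080]);


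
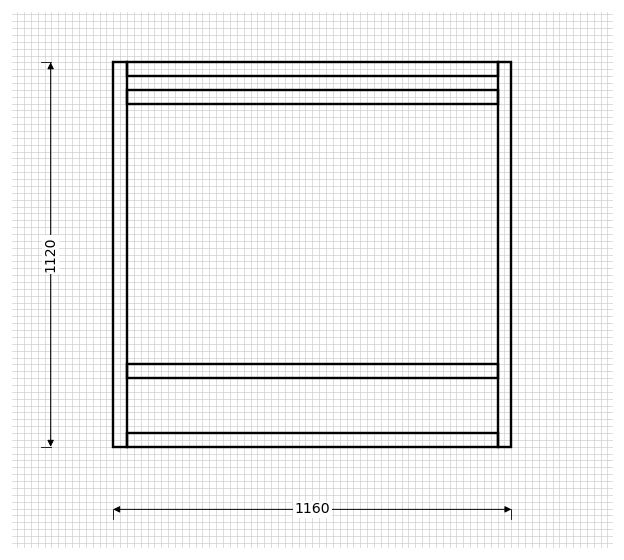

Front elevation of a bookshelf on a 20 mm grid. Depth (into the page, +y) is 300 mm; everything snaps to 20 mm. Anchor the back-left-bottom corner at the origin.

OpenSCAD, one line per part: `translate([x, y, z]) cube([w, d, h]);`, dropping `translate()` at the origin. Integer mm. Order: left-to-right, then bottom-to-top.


cube([40, 300, 1120]);
translate([40, 0, 0]) cube([1080, 300, 40]);
translate([40, 0, 200]) cube([1080, 300, 40]);
translate([40, 0, 1000]) cube([1080, 300, 40]);
translate([40, 0, 1080]) cube([1080, 300, 40]);
translate([1120, 0, 0]) cube([40, 300, 1120]);


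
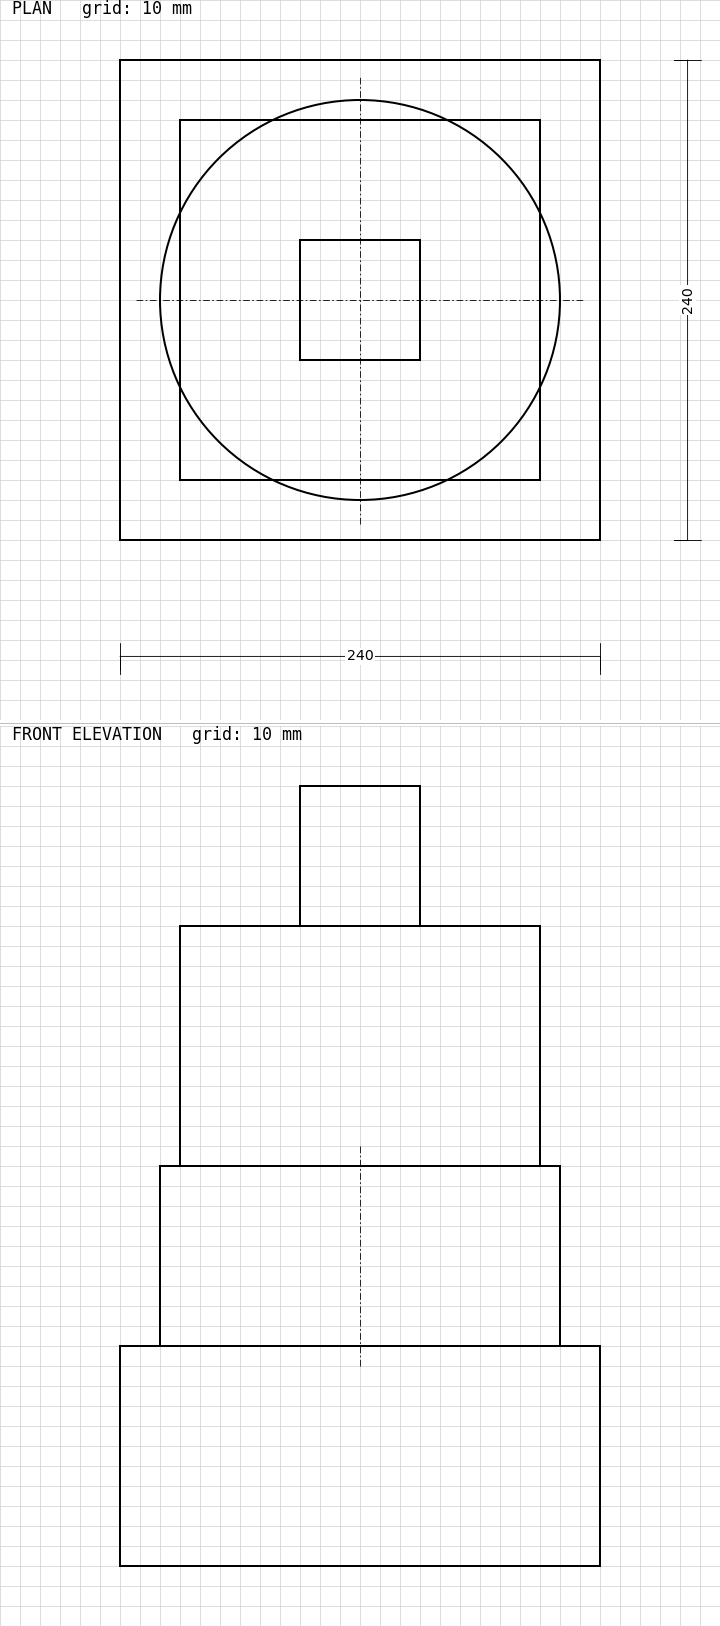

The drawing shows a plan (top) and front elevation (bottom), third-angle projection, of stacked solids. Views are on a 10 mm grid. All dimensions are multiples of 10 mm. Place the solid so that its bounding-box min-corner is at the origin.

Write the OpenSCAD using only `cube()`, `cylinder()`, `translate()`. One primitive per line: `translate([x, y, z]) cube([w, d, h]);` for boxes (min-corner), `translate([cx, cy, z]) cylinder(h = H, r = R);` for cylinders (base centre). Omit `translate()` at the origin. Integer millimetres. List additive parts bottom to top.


cube([240, 240, 110]);
translate([120, 120, 110]) cylinder(h = 90, r = 100);
translate([30, 30, 200]) cube([180, 180, 120]);
translate([90, 90, 320]) cube([60, 60, 70]);
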